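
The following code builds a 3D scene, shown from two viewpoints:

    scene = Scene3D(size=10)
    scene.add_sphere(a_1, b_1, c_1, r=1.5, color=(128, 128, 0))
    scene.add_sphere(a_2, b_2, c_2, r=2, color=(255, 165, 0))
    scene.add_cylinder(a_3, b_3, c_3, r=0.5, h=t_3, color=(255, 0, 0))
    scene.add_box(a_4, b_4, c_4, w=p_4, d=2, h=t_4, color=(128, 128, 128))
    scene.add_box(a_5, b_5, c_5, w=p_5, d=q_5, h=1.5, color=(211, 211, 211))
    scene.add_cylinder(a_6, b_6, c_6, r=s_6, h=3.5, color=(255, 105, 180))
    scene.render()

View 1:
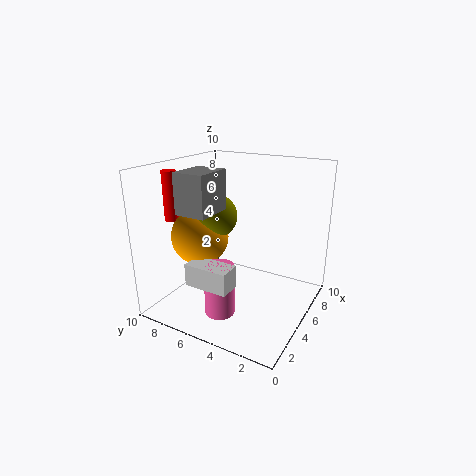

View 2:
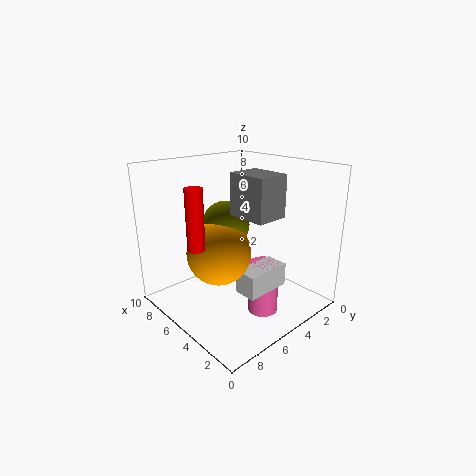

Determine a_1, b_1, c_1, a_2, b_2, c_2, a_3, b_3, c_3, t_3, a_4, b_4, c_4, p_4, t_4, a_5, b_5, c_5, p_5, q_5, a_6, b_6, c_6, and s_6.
a_1 = 4.5, b_1 = 6.5, c_1 = 6.5, a_2 = 4, b_2 = 7.5, c_2 = 5, a_3 = 3.5, b_3 = 9.5, c_3 = 6, t_3 = 3.5, a_4 = 1, b_4 = 5, c_4 = 7.5, p_4 = 2.5, t_4 = 2.5, a_5 = 1.5, b_5 = 4, c_5 = 2.5, p_5 = 1.5, q_5 = 3, a_6 = 2.5, b_6 = 5, c_6 = 0.5, s_6 = 1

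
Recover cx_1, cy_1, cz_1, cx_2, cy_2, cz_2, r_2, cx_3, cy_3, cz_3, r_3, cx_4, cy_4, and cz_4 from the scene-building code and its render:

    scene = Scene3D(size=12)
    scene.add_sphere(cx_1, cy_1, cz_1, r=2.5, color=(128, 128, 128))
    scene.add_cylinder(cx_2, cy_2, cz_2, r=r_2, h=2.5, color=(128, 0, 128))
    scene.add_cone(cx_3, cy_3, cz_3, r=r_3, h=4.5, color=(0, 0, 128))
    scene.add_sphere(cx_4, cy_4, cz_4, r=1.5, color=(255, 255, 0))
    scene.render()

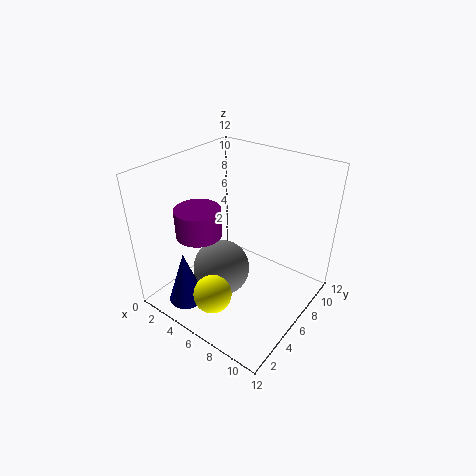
cx_1 = 4.5; cy_1 = 5.5; cz_1 = 2.5; cx_2 = 2.5; cy_2 = 5; cz_2 = 5.5; r_2 = 2; cx_3 = 3.5; cy_3 = 2; cz_3 = 1; r_3 = 1.5; cx_4 = 6.5; cy_4 = 2; cz_4 = 3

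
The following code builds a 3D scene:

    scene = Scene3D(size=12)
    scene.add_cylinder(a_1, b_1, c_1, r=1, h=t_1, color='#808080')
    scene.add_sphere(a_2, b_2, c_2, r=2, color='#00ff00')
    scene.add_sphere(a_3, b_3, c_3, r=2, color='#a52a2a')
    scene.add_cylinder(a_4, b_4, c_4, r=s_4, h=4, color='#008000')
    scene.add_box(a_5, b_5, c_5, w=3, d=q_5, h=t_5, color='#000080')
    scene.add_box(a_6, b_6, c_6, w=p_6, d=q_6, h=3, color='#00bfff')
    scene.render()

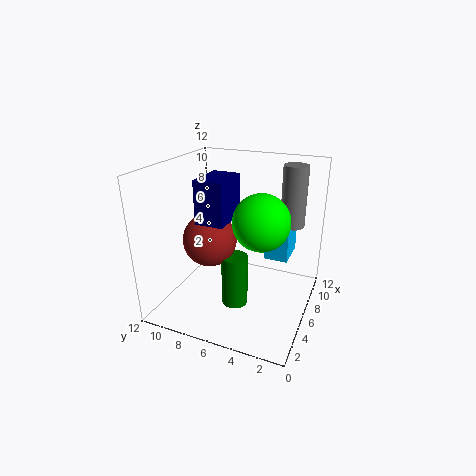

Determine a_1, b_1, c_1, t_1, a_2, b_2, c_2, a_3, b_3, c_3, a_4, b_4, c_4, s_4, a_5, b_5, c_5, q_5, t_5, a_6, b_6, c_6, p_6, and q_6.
a_1 = 8, b_1 = 2, c_1 = 7, t_1 = 5, a_2 = 3, b_2 = 3, c_2 = 9, a_3 = 3, b_3 = 7, c_3 = 7, a_4 = 3, b_4 = 5, c_4 = 2, s_4 = 1, a_5 = 1, b_5 = 5, c_5 = 9, q_5 = 2, t_5 = 3, a_6 = 7, b_6 = 2, c_6 = 4, p_6 = 3, q_6 = 2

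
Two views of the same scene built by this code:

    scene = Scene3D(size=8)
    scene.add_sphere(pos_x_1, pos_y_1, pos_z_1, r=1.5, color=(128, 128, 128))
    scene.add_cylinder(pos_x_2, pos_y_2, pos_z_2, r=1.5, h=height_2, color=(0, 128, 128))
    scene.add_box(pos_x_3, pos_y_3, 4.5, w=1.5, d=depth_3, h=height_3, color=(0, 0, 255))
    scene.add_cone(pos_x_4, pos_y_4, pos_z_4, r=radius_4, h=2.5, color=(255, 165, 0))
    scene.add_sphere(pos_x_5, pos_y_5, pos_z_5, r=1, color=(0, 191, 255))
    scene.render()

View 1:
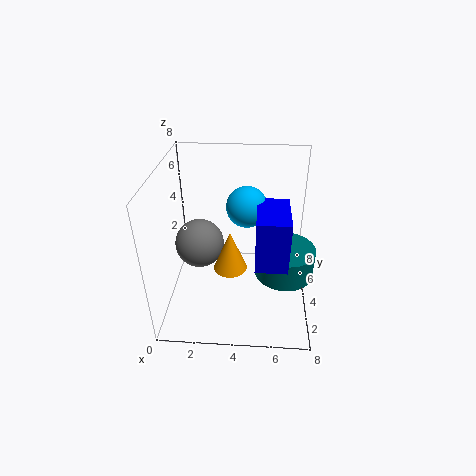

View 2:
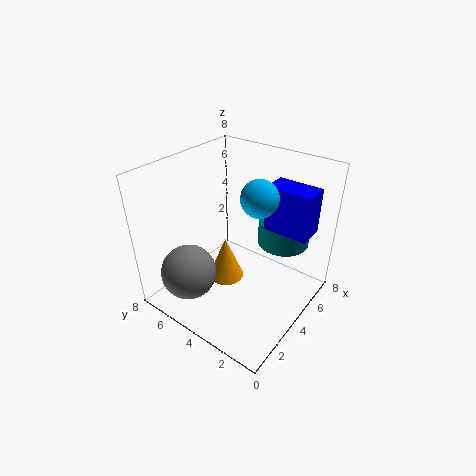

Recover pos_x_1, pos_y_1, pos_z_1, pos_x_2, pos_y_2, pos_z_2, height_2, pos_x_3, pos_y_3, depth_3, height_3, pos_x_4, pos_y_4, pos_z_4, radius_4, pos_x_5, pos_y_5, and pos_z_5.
pos_x_1 = 1.5; pos_y_1 = 5.5; pos_z_1 = 2.5; pos_x_2 = 6.5; pos_y_2 = 2.5; pos_z_2 = 3; height_2 = 1.5; pos_x_3 = 5; pos_y_3 = 0.5; depth_3 = 2.5; height_3 = 2.5; pos_x_4 = 3.5; pos_y_4 = 4.5; pos_z_4 = 1.5; radius_4 = 1; pos_x_5 = 4.5; pos_y_5 = 3; pos_z_5 = 6.5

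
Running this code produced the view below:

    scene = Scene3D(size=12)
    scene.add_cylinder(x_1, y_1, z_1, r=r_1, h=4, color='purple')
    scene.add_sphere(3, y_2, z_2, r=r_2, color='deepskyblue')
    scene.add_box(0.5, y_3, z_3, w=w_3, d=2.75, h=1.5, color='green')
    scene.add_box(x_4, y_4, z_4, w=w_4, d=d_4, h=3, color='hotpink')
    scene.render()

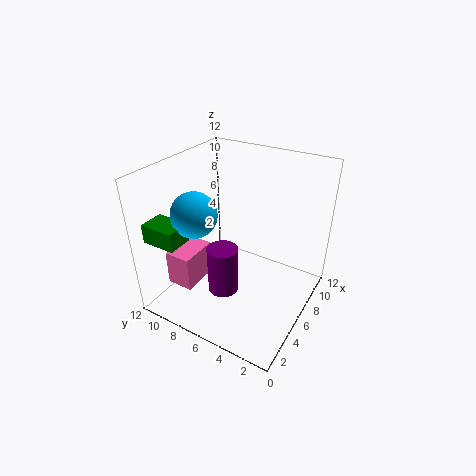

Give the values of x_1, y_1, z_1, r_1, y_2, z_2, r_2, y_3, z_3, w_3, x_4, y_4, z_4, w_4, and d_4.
x_1 = 4; y_1 = 6.25; z_1 = 2; r_1 = 1.25; y_2 = 8; z_2 = 9; r_2 = 1.75; y_3 = 8.25; z_3 = 7; w_3 = 2; x_4 = 2.25; y_4 = 8.5; z_4 = 2; w_4 = 3.25; d_4 = 2.25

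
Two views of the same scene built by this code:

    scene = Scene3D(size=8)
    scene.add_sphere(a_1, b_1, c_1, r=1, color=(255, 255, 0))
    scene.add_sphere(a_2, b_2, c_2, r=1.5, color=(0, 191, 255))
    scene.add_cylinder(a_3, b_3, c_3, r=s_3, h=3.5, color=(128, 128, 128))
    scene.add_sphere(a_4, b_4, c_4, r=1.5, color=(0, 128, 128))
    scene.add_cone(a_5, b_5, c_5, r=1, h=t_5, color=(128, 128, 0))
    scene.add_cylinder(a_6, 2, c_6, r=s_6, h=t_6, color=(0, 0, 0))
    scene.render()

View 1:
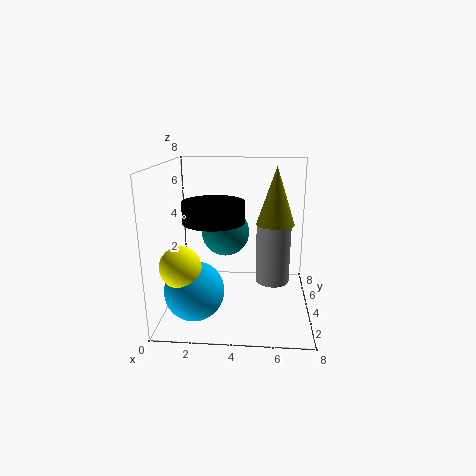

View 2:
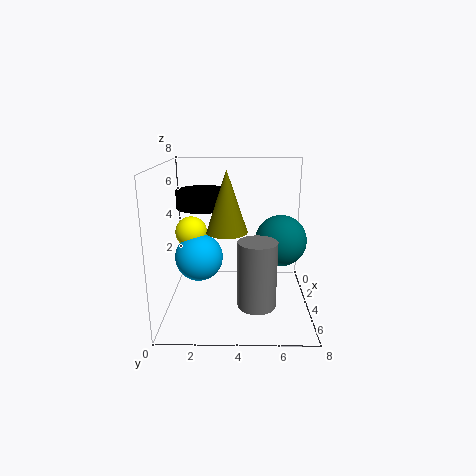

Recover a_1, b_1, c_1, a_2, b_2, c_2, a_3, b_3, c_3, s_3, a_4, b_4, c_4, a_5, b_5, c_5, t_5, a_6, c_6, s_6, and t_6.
a_1 = 1.5; b_1 = 1; c_1 = 3.5; a_2 = 2; b_2 = 1.5; c_2 = 2; a_3 = 6; b_3 = 5; c_3 = 1; s_3 = 1; a_4 = 3; b_4 = 6.5; c_4 = 3.5; a_5 = 6; b_5 = 3.5; c_5 = 5; t_5 = 3; a_6 = 3; c_6 = 5.5; s_6 = 1.5; t_6 = 1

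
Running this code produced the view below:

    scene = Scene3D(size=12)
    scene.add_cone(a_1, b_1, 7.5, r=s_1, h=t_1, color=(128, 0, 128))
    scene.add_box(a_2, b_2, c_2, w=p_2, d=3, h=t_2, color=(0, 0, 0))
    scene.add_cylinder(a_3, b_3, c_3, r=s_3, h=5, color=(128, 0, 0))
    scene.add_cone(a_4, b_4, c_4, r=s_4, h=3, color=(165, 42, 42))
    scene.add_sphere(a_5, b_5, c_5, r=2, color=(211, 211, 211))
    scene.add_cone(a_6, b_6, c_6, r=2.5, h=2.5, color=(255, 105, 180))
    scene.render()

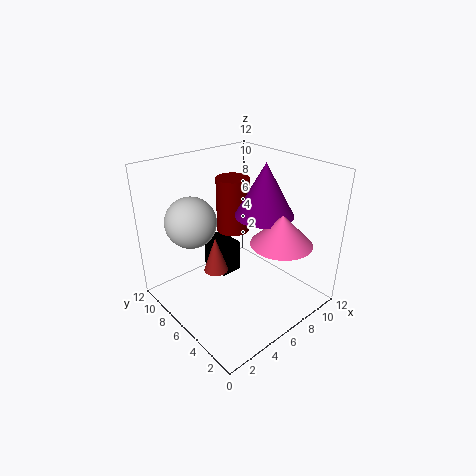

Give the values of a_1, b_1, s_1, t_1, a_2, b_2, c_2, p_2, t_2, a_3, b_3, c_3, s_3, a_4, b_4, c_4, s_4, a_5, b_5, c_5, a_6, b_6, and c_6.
a_1 = 8.5
b_1 = 5.5
s_1 = 2.5
t_1 = 4.5
a_2 = 6
b_2 = 8
c_2 = 1
p_2 = 2
t_2 = 3
a_3 = 8
b_3 = 9
c_3 = 5
s_3 = 1.5
a_4 = 4
b_4 = 6.5
c_4 = 3.5
s_4 = 1
a_5 = 2.5
b_5 = 7.5
c_5 = 8
a_6 = 8
b_6 = 3
c_6 = 6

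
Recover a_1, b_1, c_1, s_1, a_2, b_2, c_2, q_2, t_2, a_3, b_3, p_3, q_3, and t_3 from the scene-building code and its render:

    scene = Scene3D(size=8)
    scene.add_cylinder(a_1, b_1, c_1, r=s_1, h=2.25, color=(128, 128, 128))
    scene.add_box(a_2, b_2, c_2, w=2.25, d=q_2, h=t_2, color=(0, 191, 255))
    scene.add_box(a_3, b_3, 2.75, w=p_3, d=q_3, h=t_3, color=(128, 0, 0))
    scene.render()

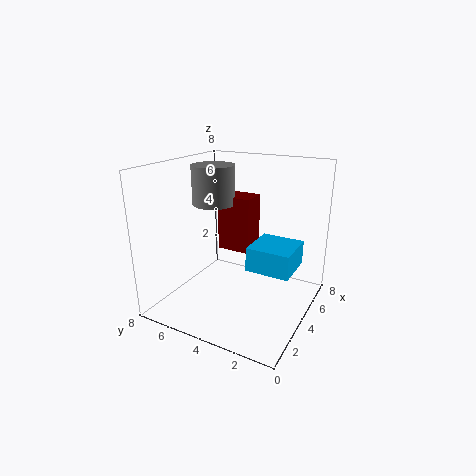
a_1 = 4.75, b_1 = 6, c_1 = 5.5, s_1 = 1.25, a_2 = 2.5, b_2 = 0.5, c_2 = 3, q_2 = 2.25, t_2 = 1.25, a_3 = 4.75, b_3 = 3.75, p_3 = 1.5, q_3 = 2, t_3 = 3.25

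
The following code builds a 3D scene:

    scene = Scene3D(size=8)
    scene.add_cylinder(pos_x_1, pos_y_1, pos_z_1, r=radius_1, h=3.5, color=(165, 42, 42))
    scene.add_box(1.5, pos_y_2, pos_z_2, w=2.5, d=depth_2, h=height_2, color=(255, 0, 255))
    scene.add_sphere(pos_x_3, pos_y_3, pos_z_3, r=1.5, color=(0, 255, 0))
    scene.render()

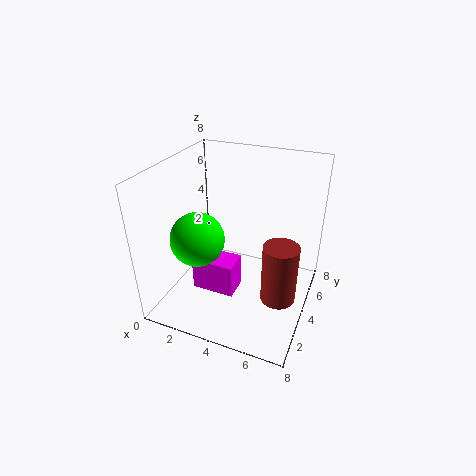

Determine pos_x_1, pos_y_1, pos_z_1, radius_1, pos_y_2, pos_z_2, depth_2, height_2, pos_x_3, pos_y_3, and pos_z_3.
pos_x_1 = 6.5, pos_y_1 = 4, pos_z_1 = 0.5, radius_1 = 1, pos_y_2 = 3, pos_z_2 = 0.5, depth_2 = 1.5, height_2 = 2, pos_x_3 = 2, pos_y_3 = 3, pos_z_3 = 4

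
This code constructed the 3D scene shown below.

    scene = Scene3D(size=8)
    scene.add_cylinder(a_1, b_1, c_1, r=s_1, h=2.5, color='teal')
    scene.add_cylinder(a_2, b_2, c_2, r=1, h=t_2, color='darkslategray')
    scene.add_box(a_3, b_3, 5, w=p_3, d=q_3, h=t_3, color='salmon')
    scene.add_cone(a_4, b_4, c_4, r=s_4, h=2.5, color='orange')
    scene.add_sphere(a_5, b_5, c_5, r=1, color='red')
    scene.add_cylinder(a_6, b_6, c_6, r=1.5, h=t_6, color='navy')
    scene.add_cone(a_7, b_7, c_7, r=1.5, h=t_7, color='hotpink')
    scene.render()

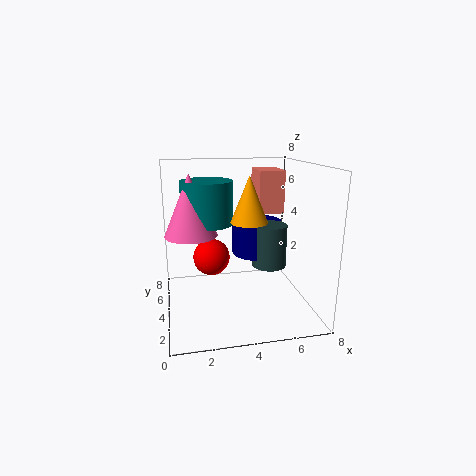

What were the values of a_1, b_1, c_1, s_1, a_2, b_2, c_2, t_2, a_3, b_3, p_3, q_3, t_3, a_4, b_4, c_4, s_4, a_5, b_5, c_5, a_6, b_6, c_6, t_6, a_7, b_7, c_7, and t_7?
a_1 = 2.5; b_1 = 5.5; c_1 = 4.5; s_1 = 1.5; a_2 = 6; b_2 = 4.5; c_2 = 2; t_2 = 2.5; a_3 = 5.5; b_3 = 5; p_3 = 1.5; q_3 = 2; t_3 = 2.5; a_4 = 4.5; b_4 = 3.5; c_4 = 5; s_4 = 1; a_5 = 2.5; b_5 = 4; c_5 = 3; a_6 = 5.5; b_6 = 5.5; c_6 = 2.5; t_6 = 2; a_7 = 1.5; b_7 = 5; c_7 = 4; t_7 = 3.5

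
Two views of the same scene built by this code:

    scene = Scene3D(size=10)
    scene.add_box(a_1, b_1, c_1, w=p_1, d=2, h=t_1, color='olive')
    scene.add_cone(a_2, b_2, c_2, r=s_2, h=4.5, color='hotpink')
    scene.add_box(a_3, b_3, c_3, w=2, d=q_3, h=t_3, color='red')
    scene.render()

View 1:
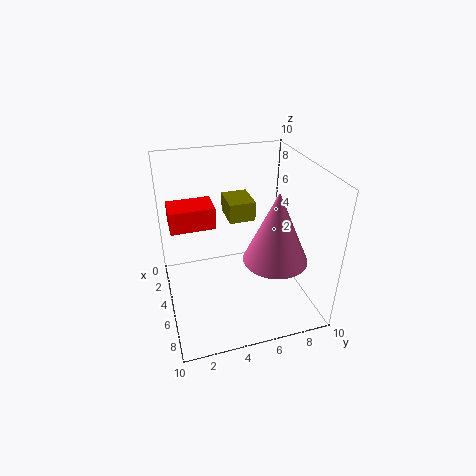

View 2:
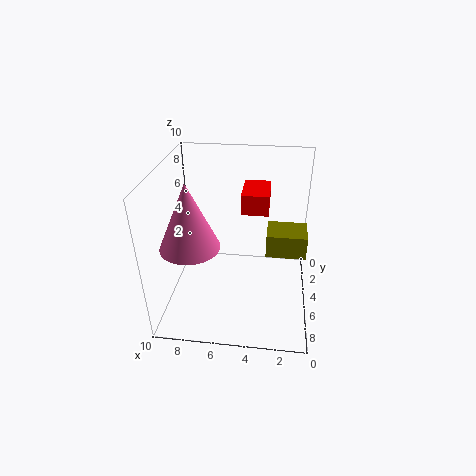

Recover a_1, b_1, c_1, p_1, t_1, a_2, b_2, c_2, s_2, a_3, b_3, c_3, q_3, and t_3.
a_1 = 0.5; b_1 = 5; c_1 = 5; p_1 = 2.5; t_1 = 1.5; a_2 = 8; b_2 = 6.5; c_2 = 5; s_2 = 2; a_3 = 3; b_3 = 0.5; c_3 = 6; q_3 = 3; t_3 = 1.5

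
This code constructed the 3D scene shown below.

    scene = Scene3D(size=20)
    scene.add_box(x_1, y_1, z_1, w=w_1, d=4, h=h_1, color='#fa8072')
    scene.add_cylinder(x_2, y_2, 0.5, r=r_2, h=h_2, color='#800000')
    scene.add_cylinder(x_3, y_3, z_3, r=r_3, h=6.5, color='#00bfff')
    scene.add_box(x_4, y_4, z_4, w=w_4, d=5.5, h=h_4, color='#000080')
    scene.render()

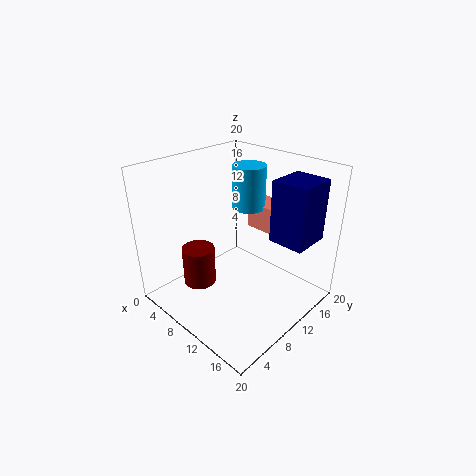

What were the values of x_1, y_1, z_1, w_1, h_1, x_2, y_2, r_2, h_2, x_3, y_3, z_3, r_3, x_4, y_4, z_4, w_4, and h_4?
x_1 = 6.5, y_1 = 16, z_1 = 8.5, w_1 = 5.5, h_1 = 4, x_2 = 3.5, y_2 = 8, r_2 = 2.5, h_2 = 6, x_3 = 7, y_3 = 15.5, z_3 = 12, r_3 = 2.5, x_4 = 13.5, y_4 = 12.5, z_4 = 10, w_4 = 5, h_4 = 8.5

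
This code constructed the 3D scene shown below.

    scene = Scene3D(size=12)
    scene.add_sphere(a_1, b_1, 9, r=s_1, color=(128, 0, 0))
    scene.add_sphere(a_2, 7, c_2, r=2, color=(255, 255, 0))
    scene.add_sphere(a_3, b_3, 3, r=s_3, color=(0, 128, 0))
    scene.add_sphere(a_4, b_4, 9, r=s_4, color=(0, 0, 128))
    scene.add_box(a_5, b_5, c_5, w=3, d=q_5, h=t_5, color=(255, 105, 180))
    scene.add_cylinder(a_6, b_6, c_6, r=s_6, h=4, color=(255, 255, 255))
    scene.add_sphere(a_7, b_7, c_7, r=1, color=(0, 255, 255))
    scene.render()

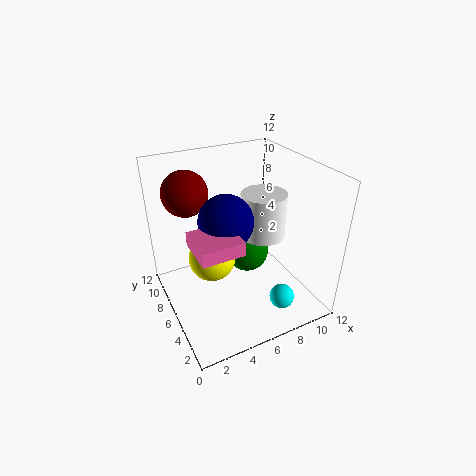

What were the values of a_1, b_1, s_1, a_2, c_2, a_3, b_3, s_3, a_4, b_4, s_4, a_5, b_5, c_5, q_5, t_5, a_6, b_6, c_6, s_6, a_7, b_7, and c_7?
a_1 = 3, b_1 = 10, s_1 = 2, a_2 = 4, c_2 = 4, a_3 = 8, b_3 = 8, s_3 = 2, a_4 = 4, b_4 = 4, s_4 = 2, a_5 = 1, b_5 = 1, c_5 = 8, q_5 = 3, t_5 = 1, a_6 = 9, b_6 = 7, c_6 = 5, s_6 = 2, a_7 = 8, b_7 = 2, c_7 = 2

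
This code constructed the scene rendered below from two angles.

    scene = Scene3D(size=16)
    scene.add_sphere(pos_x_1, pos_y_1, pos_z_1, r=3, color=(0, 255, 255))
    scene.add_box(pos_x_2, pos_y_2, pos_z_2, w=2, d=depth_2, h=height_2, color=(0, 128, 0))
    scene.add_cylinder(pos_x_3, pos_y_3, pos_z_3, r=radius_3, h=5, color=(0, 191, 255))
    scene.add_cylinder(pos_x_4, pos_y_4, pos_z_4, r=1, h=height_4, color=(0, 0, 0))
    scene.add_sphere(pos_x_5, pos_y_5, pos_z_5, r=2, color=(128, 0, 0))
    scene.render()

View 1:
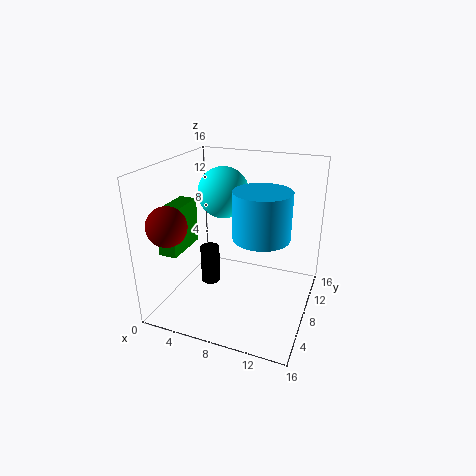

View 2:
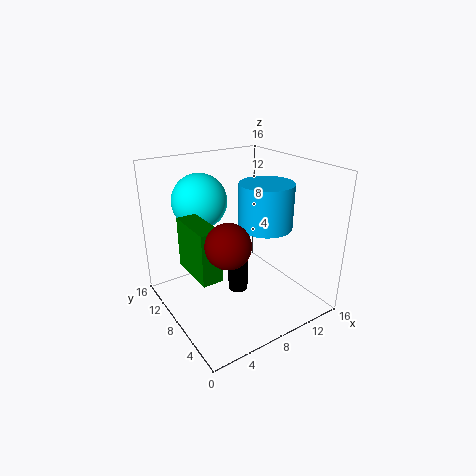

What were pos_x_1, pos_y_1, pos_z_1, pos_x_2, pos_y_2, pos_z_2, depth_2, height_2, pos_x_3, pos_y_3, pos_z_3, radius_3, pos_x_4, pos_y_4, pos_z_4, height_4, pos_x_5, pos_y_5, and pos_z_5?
pos_x_1 = 5, pos_y_1 = 11, pos_z_1 = 12, pos_x_2 = 1, pos_y_2 = 3, pos_z_2 = 7, depth_2 = 5, height_2 = 5, pos_x_3 = 11, pos_y_3 = 7, pos_z_3 = 9, radius_3 = 3, pos_x_4 = 6, pos_y_4 = 5, pos_z_4 = 4, height_4 = 4, pos_x_5 = 3, pos_y_5 = 2, pos_z_5 = 11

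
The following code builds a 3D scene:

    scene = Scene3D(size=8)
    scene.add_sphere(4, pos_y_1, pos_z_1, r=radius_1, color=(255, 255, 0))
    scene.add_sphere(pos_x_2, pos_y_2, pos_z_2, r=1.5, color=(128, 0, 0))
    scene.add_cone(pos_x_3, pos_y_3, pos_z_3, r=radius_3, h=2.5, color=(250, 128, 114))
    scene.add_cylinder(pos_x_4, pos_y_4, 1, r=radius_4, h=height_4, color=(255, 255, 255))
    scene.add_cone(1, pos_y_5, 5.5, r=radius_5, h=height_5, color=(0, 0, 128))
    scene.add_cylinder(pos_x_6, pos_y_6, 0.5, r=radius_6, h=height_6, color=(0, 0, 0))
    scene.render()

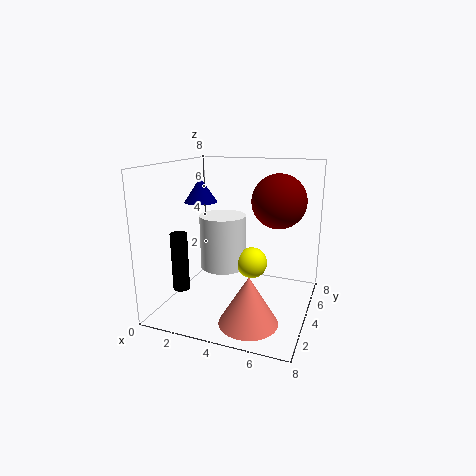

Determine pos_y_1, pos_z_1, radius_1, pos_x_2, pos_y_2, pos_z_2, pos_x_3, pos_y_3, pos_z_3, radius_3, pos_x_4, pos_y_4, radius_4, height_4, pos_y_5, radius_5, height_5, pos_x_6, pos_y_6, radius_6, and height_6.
pos_y_1 = 6.5; pos_z_1 = 1.5; radius_1 = 1; pos_x_2 = 6; pos_y_2 = 5; pos_z_2 = 6; pos_x_3 = 5.5; pos_y_3 = 1.5; pos_z_3 = 0.5; radius_3 = 1.5; pos_x_4 = 2; pos_y_4 = 6.5; radius_4 = 1.5; height_4 = 3.5; pos_y_5 = 5.5; radius_5 = 1; height_5 = 1.5; pos_x_6 = 0.5; pos_y_6 = 3.5; radius_6 = 0.5; height_6 = 3.5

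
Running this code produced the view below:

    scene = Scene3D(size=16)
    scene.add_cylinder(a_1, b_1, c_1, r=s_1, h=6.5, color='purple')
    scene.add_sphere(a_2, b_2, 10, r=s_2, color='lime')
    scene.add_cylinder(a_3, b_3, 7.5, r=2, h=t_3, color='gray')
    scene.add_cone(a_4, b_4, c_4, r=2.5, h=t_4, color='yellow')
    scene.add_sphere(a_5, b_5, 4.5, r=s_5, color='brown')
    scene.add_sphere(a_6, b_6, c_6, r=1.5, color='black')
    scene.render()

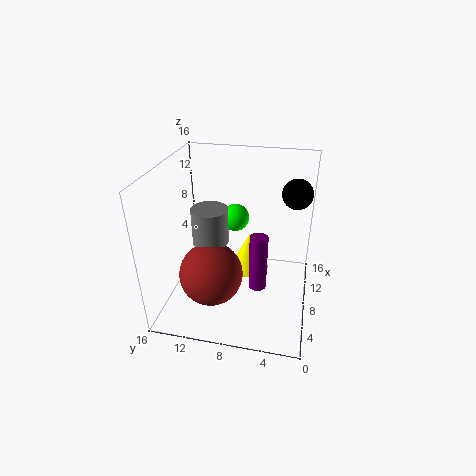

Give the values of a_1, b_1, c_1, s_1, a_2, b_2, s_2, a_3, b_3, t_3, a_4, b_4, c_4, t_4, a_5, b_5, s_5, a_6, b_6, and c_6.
a_1 = 7
b_1 = 5.5
c_1 = 2.5
s_1 = 1
a_2 = 9
b_2 = 8.5
s_2 = 1.5
a_3 = 7.5
b_3 = 11
t_3 = 4
a_4 = 12.5
b_4 = 7.5
c_4 = 1
t_4 = 5
a_5 = 5.5
b_5 = 10.5
s_5 = 3.5
a_6 = 7.5
b_6 = 2
c_6 = 14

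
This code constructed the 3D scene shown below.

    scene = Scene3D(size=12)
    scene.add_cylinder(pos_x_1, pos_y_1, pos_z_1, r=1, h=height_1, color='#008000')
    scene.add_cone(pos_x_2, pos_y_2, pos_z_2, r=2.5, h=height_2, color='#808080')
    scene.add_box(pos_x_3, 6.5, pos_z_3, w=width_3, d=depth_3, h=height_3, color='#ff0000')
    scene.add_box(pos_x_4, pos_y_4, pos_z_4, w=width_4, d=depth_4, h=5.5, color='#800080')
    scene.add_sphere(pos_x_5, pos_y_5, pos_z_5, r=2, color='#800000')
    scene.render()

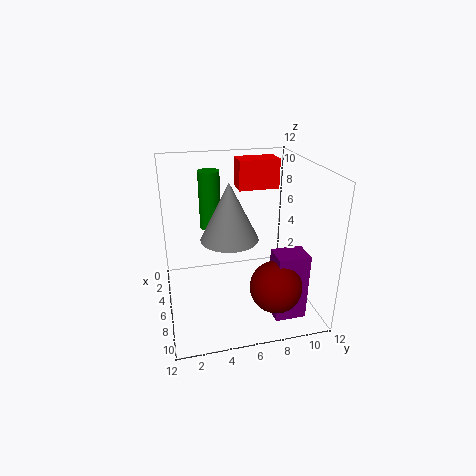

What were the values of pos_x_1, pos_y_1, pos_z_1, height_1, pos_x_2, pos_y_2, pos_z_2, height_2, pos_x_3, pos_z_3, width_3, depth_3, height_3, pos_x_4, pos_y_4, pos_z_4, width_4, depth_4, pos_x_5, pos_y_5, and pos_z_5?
pos_x_1 = 1
pos_y_1 = 4.5
pos_z_1 = 5
height_1 = 5.5
pos_x_2 = 5
pos_y_2 = 5.5
pos_z_2 = 5.5
height_2 = 5
pos_x_3 = 2.5
pos_z_3 = 9.5
width_3 = 2
depth_3 = 3.5
height_3 = 2.5
pos_x_4 = 8.5
pos_y_4 = 8
pos_z_4 = 0.5
width_4 = 2
depth_4 = 2.5
pos_x_5 = 10
pos_y_5 = 8
pos_z_5 = 3.5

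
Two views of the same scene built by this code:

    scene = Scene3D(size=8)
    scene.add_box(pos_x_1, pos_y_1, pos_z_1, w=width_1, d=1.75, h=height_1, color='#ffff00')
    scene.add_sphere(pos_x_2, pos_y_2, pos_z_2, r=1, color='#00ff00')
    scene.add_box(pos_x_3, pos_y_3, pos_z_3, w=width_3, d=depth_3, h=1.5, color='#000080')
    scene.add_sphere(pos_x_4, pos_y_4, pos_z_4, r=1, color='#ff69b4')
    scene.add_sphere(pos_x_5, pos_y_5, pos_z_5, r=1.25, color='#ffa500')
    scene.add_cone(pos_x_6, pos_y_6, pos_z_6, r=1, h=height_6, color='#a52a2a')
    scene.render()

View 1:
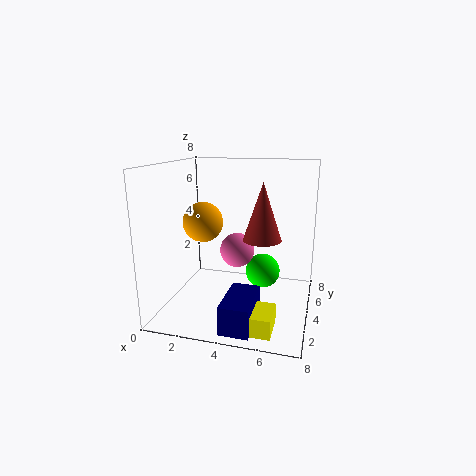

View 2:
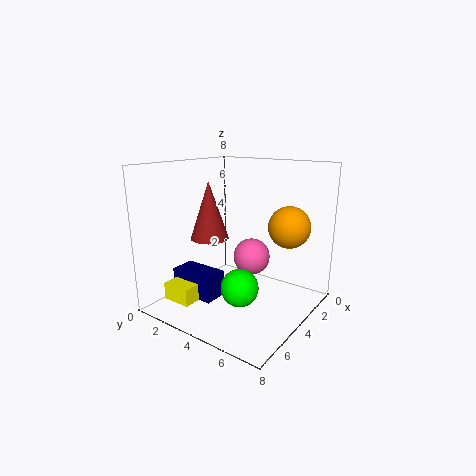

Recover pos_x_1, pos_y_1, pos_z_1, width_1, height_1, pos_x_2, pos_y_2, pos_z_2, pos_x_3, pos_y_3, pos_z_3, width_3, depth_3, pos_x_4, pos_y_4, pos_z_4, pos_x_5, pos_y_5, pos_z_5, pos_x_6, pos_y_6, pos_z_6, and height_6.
pos_x_1 = 5
pos_y_1 = 0.5
pos_z_1 = 0.25
width_1 = 1.5
height_1 = 1
pos_x_2 = 5.25
pos_y_2 = 5
pos_z_2 = 1.75
pos_x_3 = 4
pos_y_3 = 0.25
pos_z_3 = 0.25
width_3 = 1.5
depth_3 = 2.75
pos_x_4 = 3.75
pos_y_4 = 4.75
pos_z_4 = 3
pos_x_5 = 1.25
pos_y_5 = 5.75
pos_z_5 = 4.25
pos_x_6 = 5.5
pos_y_6 = 3.25
pos_z_6 = 4.25
height_6 = 3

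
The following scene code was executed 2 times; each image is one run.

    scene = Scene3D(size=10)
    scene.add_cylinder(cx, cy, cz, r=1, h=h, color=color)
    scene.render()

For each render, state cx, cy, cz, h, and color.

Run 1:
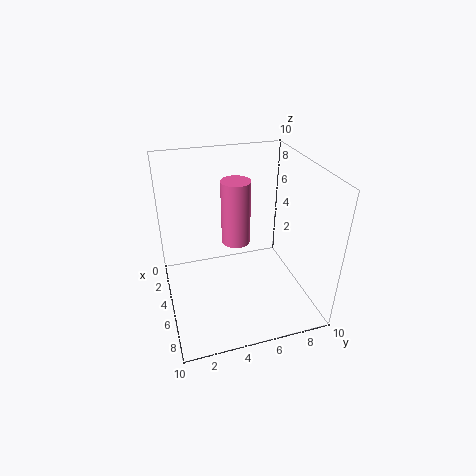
cx = 4.5; cy = 5; cz = 4.5; h = 4.5; color = 'hotpink'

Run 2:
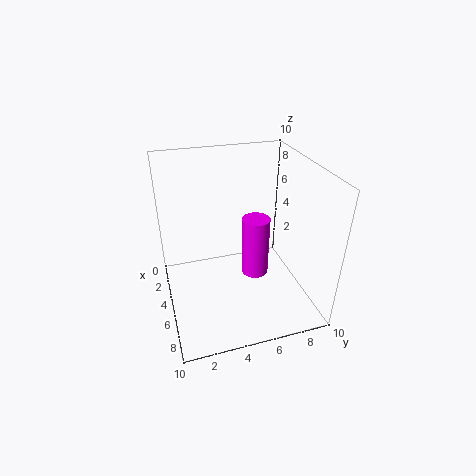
cx = 4.5; cy = 6.5; cz = 1.5; h = 4.5; color = 'magenta'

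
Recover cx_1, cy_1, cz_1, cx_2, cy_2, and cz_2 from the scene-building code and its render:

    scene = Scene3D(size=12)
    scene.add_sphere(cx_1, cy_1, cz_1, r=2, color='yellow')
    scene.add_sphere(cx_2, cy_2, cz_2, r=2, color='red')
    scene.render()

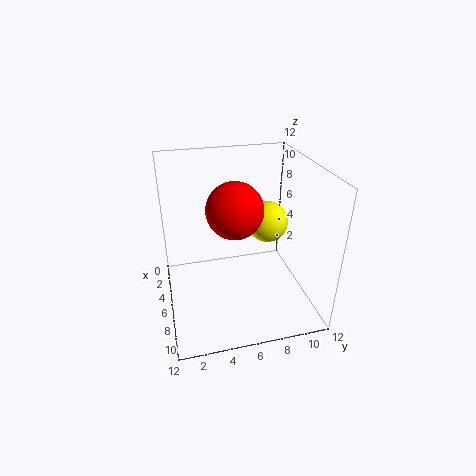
cx_1 = 2
cy_1 = 10
cz_1 = 5
cx_2 = 9
cy_2 = 5
cz_2 = 10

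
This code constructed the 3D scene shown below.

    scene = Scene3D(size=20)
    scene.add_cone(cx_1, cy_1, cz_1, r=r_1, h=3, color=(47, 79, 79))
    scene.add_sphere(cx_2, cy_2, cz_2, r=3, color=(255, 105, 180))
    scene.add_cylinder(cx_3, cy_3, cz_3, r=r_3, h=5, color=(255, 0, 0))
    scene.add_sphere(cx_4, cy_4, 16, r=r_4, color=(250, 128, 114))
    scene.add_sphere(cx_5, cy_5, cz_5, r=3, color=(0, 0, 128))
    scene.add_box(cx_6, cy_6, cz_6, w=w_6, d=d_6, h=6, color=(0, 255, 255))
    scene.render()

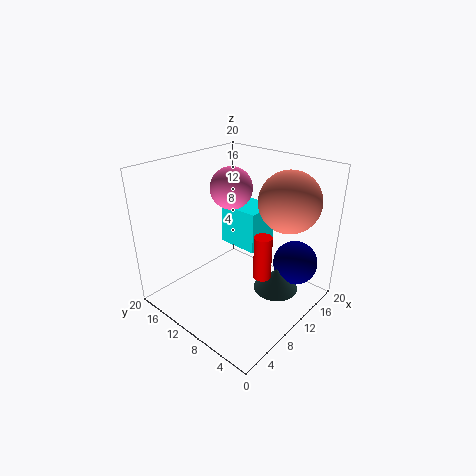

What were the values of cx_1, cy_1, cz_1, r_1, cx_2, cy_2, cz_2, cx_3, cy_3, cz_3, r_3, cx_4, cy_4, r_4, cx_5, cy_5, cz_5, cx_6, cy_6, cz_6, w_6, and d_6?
cx_1 = 11
cy_1 = 4
cz_1 = 4
r_1 = 3
cx_2 = 12
cy_2 = 13
cz_2 = 16
cx_3 = 5
cy_3 = 2
cz_3 = 10
r_3 = 1
cx_4 = 13
cy_4 = 4
r_4 = 4
cx_5 = 14
cy_5 = 3
cz_5 = 7
cx_6 = 12
cy_6 = 9
cz_6 = 7
w_6 = 5
d_6 = 6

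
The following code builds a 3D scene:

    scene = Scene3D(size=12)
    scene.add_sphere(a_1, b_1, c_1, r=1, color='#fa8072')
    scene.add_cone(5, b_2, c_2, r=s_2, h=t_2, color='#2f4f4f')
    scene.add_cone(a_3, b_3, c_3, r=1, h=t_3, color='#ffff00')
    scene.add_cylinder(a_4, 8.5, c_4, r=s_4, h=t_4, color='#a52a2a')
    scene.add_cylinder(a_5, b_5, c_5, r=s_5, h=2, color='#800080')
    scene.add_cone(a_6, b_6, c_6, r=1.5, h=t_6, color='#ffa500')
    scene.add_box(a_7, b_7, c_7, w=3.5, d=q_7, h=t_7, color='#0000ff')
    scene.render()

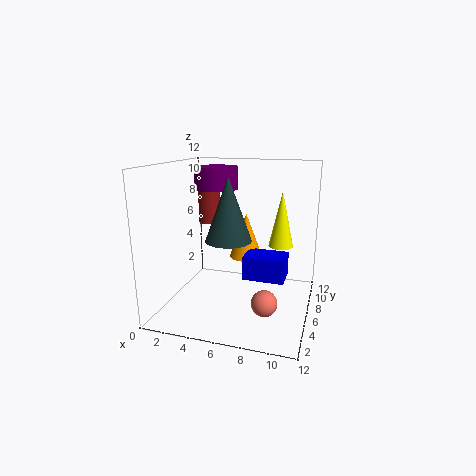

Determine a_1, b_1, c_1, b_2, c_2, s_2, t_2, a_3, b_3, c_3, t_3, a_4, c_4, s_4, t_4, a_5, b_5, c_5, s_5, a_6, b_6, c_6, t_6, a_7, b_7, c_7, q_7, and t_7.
a_1 = 9
b_1 = 3
c_1 = 2
b_2 = 6.5
c_2 = 5.5
s_2 = 2
t_2 = 5.5
a_3 = 9.5
b_3 = 6.5
c_3 = 5.5
t_3 = 4.5
a_4 = 2.5
c_4 = 6.5
s_4 = 1
t_4 = 4.5
a_5 = 3
b_5 = 9
c_5 = 9.5
s_5 = 2
a_6 = 6
b_6 = 8.5
c_6 = 3.5
t_6 = 4
a_7 = 6.5
b_7 = 5.5
c_7 = 2.5
q_7 = 2.5
t_7 = 2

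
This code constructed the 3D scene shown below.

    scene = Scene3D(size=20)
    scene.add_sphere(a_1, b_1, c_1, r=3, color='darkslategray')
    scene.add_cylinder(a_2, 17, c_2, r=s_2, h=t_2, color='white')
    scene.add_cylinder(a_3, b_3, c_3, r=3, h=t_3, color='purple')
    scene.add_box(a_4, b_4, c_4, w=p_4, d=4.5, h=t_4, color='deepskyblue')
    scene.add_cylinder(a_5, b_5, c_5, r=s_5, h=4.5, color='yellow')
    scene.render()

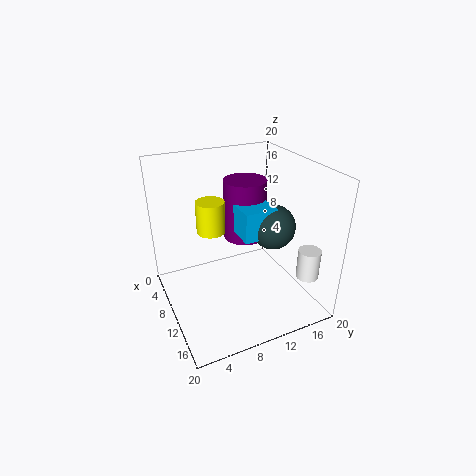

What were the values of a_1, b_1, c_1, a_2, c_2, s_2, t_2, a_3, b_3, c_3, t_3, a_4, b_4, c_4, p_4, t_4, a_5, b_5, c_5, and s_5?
a_1 = 12.5; b_1 = 14; c_1 = 12; a_2 = 17; c_2 = 6; s_2 = 1.5; t_2 = 4; a_3 = 8; b_3 = 12; c_3 = 9; t_3 = 8.5; a_4 = 7.5; b_4 = 9.5; c_4 = 11; p_4 = 6; t_4 = 4; a_5 = 7.5; b_5 = 7; c_5 = 10.5; s_5 = 2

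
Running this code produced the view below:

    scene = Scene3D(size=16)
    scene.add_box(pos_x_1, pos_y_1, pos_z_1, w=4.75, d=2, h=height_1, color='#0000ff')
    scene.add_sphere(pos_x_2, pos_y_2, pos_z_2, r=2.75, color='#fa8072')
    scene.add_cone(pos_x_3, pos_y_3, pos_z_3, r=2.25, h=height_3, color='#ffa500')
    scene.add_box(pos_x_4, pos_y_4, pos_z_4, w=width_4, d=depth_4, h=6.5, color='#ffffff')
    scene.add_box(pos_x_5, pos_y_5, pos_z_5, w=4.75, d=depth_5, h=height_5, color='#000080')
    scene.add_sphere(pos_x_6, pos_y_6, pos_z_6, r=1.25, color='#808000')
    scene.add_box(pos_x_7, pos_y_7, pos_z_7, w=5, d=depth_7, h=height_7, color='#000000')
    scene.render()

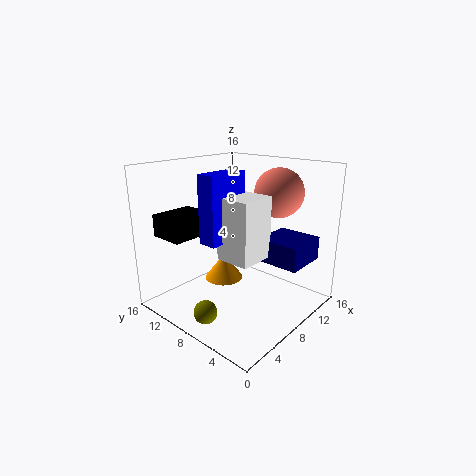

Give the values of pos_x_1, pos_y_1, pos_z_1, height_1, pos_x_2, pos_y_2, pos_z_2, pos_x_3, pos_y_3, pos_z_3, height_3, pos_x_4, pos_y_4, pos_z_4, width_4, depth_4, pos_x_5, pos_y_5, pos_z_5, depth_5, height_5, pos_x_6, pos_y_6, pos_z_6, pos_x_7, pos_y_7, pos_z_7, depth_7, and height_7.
pos_x_1 = 3.25
pos_y_1 = 7
pos_z_1 = 8.5
height_1 = 7
pos_x_2 = 12
pos_y_2 = 5.5
pos_z_2 = 12.75
pos_x_3 = 8.25
pos_y_3 = 10.5
pos_z_3 = 2.25
height_3 = 3
pos_x_4 = 4.5
pos_y_4 = 4
pos_z_4 = 6.75
width_4 = 4
depth_4 = 3.75
pos_x_5 = 8.25
pos_y_5 = 0.75
pos_z_5 = 6
depth_5 = 4.75
height_5 = 2.5
pos_x_6 = 2.5
pos_y_6 = 7.75
pos_z_6 = 1.25
pos_x_7 = 2.25
pos_y_7 = 11.5
pos_z_7 = 8
depth_7 = 4
height_7 = 2.5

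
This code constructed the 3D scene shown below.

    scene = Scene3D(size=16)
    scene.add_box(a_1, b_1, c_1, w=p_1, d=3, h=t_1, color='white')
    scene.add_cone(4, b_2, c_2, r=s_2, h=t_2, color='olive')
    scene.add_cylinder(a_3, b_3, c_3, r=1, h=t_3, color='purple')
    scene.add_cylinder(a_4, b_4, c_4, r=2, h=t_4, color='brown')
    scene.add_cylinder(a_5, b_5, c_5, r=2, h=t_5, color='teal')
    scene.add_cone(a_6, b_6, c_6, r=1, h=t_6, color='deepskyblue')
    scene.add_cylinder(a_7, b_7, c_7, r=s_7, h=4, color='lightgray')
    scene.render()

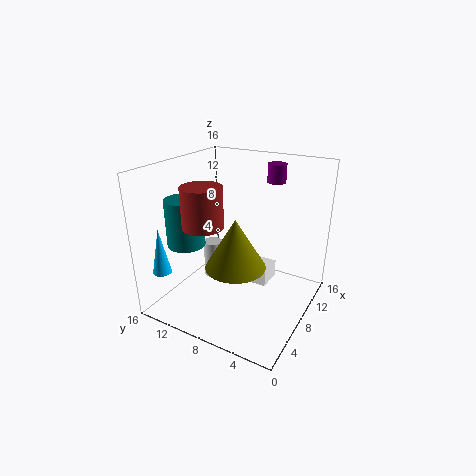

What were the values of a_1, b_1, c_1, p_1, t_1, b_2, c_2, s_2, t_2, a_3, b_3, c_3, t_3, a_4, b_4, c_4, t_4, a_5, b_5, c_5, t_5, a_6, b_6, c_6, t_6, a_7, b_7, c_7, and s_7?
a_1 = 9, b_1 = 5, c_1 = 2, p_1 = 3, t_1 = 2, b_2 = 6, c_2 = 7, s_2 = 3, t_2 = 5, a_3 = 11, b_3 = 5, c_3 = 14, t_3 = 2, a_4 = 3, b_4 = 9, c_4 = 11, t_4 = 4, a_5 = 4, b_5 = 12, c_5 = 8, t_5 = 5, a_6 = 2, b_6 = 14, c_6 = 5, t_6 = 5, a_7 = 6, b_7 = 10, c_7 = 4, s_7 = 1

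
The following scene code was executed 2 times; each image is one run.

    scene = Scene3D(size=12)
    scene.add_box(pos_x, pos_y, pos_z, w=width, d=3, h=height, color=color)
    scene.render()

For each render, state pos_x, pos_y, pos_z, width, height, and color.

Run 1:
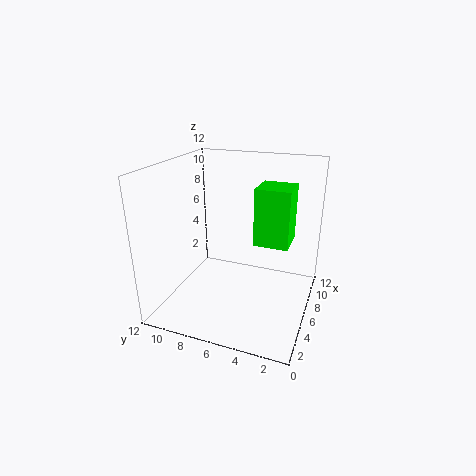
pos_x = 7, pos_y = 2, pos_z = 5, width = 3, height = 5, color = 'lime'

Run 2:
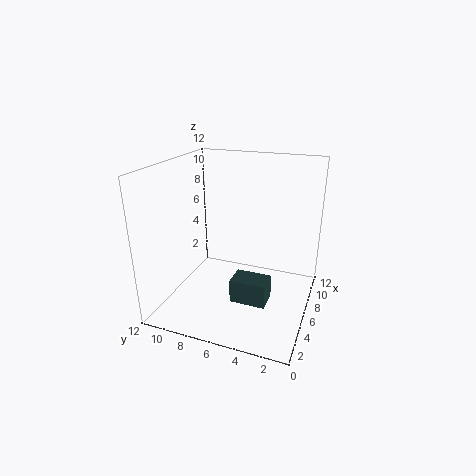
pos_x = 4, pos_y = 3, pos_z = 1, width = 2, height = 2, color = 'darkslategray'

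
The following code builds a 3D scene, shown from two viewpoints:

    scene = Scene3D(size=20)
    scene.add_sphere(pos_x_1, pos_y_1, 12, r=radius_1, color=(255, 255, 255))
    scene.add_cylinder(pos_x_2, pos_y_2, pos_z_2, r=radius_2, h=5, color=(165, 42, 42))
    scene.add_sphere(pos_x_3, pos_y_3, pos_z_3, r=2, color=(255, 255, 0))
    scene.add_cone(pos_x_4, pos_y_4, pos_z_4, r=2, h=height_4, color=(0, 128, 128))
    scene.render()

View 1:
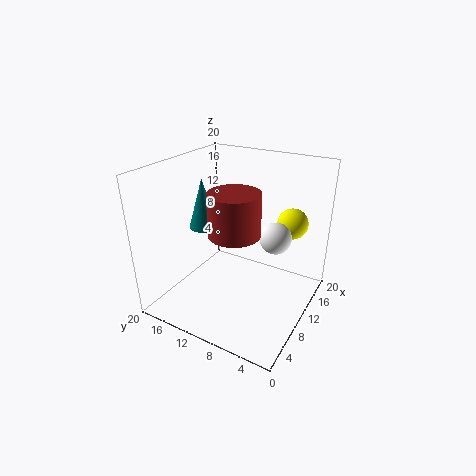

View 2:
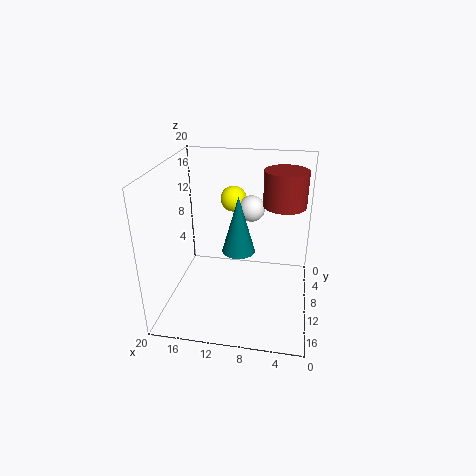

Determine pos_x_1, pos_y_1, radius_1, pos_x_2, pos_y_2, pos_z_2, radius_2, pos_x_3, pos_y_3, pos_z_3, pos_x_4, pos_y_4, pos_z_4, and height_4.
pos_x_1 = 9
pos_y_1 = 4
radius_1 = 2
pos_x_2 = 4
pos_y_2 = 7
pos_z_2 = 14
radius_2 = 3
pos_x_3 = 12
pos_y_3 = 3
pos_z_3 = 13
pos_x_4 = 9
pos_y_4 = 15
pos_z_4 = 11
height_4 = 7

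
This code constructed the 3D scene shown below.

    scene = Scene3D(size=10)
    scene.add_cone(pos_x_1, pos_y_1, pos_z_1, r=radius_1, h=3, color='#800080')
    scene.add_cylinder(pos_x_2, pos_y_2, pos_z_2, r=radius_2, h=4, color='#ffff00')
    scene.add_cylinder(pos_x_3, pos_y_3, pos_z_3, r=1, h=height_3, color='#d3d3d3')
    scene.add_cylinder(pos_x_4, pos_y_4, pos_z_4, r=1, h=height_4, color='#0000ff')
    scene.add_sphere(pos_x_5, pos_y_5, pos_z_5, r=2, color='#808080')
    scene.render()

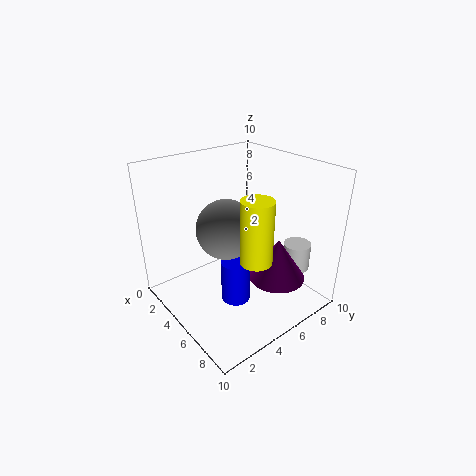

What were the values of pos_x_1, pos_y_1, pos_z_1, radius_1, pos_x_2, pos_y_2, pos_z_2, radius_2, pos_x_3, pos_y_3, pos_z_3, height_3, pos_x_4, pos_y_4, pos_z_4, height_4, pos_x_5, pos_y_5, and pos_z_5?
pos_x_1 = 7, pos_y_1 = 7, pos_z_1 = 2, radius_1 = 2, pos_x_2 = 8, pos_y_2 = 4, pos_z_2 = 5, radius_2 = 1, pos_x_3 = 7, pos_y_3 = 9, pos_z_3 = 2, height_3 = 2, pos_x_4 = 6, pos_y_4 = 4, pos_z_4 = 1, height_4 = 3, pos_x_5 = 5, pos_y_5 = 4, pos_z_5 = 6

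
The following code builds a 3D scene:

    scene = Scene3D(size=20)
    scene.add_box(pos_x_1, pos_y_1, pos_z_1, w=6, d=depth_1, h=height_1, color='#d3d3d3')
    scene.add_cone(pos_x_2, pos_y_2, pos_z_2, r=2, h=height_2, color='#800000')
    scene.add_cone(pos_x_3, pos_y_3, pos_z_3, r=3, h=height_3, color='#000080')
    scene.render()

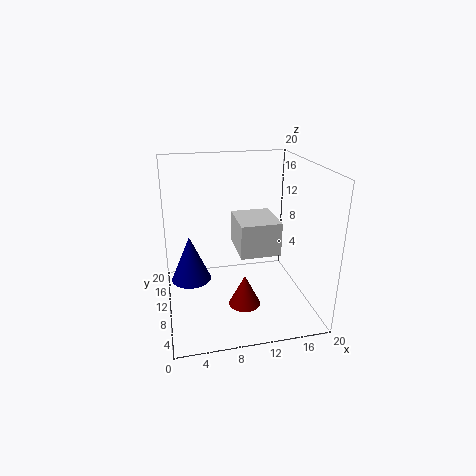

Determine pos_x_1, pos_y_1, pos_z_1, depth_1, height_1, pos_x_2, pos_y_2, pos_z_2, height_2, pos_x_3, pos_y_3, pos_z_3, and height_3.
pos_x_1 = 10.5
pos_y_1 = 10
pos_z_1 = 6.5
depth_1 = 7
height_1 = 5
pos_x_2 = 9.5
pos_y_2 = 4
pos_z_2 = 3.5
height_2 = 4
pos_x_3 = 3.5
pos_y_3 = 14
pos_z_3 = 2
height_3 = 7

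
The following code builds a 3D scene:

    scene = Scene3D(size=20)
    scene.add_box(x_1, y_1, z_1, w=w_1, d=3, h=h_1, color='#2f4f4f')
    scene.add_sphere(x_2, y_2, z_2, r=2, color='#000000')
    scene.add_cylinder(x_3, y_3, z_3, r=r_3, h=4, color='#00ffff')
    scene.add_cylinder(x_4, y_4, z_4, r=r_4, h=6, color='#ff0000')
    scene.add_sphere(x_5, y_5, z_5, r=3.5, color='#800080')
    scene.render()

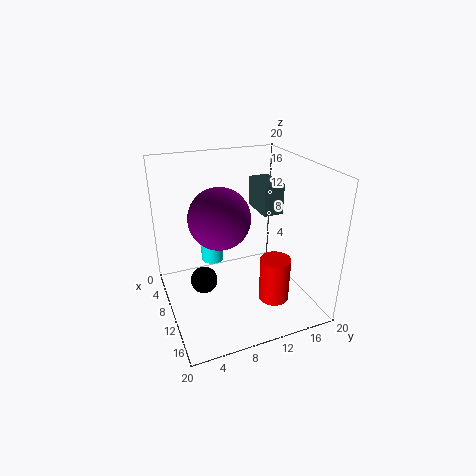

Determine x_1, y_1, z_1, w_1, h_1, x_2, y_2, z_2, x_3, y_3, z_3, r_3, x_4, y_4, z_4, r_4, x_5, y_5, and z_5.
x_1 = 3.5; y_1 = 14.5; z_1 = 12; w_1 = 5.5; h_1 = 4.5; x_2 = 7.5; y_2 = 5.5; z_2 = 2.5; x_3 = 9; y_3 = 6.5; z_3 = 7; r_3 = 1.5; x_4 = 15.5; y_4 = 13; z_4 = 3; r_4 = 2; x_5 = 15.5; y_5 = 5.5; z_5 = 16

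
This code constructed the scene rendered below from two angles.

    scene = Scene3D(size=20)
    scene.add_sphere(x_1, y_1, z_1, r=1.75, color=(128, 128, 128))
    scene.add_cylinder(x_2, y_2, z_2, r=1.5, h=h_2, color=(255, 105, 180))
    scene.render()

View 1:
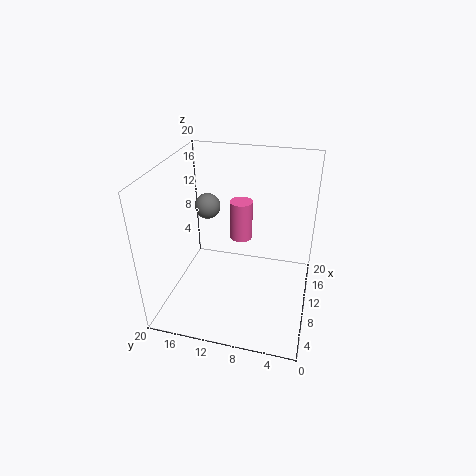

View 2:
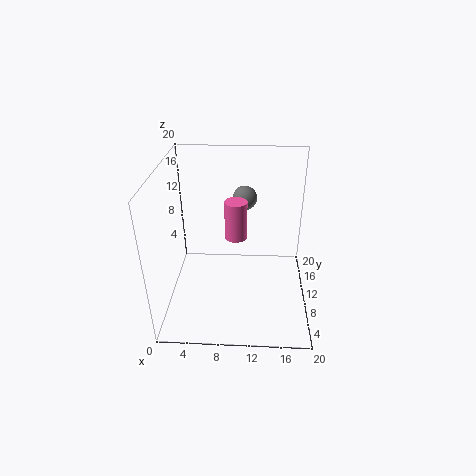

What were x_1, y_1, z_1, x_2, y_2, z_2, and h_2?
x_1 = 10.75
y_1 = 14.5
z_1 = 14
x_2 = 9.75
y_2 = 9.5
z_2 = 10.5
h_2 = 5.25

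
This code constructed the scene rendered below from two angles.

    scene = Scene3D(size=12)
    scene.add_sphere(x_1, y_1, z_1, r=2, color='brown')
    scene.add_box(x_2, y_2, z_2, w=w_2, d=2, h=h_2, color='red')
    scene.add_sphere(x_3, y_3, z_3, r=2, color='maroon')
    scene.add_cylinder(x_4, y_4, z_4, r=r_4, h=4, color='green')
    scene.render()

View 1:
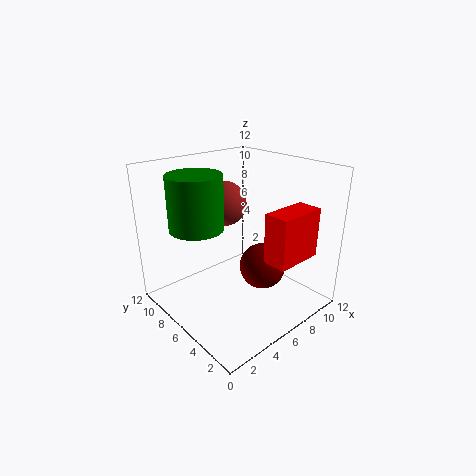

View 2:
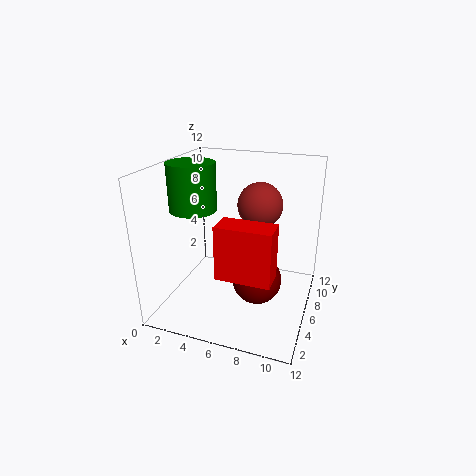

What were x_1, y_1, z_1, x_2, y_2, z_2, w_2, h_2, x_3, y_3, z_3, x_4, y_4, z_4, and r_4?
x_1 = 7, y_1 = 9, z_1 = 8, x_2 = 6, y_2 = 1, z_2 = 5, w_2 = 4, h_2 = 4, x_3 = 8, y_3 = 5, z_3 = 3, x_4 = 2, y_4 = 6, z_4 = 8, r_4 = 2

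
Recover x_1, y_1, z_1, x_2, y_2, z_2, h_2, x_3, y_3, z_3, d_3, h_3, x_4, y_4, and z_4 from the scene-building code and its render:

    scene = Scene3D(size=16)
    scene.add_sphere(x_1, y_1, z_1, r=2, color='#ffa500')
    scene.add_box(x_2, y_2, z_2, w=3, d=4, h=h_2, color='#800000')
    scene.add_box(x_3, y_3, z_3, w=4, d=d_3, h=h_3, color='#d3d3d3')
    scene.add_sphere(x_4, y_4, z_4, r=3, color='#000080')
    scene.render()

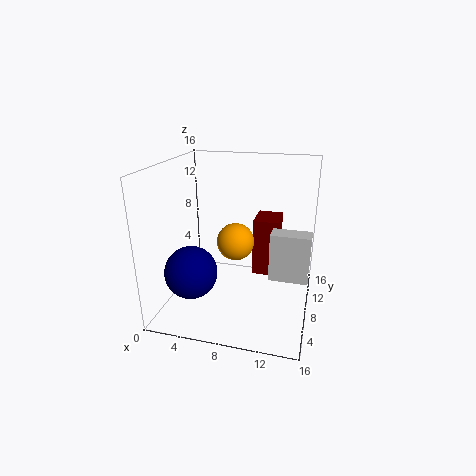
x_1 = 8; y_1 = 7; z_1 = 8; x_2 = 9; y_2 = 11; z_2 = 2; h_2 = 7; x_3 = 12; y_3 = 5; z_3 = 5; d_3 = 2; h_3 = 5; x_4 = 3; y_4 = 6; z_4 = 4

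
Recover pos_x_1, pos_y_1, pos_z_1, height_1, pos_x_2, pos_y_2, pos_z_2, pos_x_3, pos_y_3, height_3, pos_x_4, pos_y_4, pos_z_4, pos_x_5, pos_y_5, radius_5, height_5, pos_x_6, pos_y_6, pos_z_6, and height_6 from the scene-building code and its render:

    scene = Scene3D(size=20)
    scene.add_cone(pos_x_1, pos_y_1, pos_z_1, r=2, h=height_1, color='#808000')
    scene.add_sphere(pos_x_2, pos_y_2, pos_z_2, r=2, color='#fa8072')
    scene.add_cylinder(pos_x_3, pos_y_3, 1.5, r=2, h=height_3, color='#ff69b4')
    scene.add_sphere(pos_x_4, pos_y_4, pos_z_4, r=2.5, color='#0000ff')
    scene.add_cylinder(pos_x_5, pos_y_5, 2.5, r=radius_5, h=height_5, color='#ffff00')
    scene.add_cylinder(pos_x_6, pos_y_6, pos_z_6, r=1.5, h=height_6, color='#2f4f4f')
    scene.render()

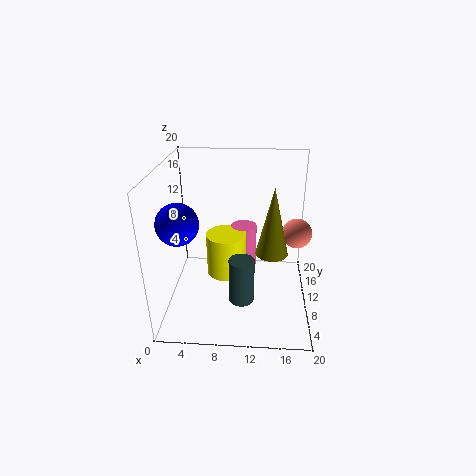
pos_x_1 = 14.5
pos_y_1 = 5.5
pos_z_1 = 10.5
height_1 = 8.5
pos_x_2 = 18
pos_y_2 = 10
pos_z_2 = 11
pos_x_3 = 10.5
pos_y_3 = 16
height_3 = 7.5
pos_x_4 = 3.5
pos_y_4 = 3.5
pos_z_4 = 15
pos_x_5 = 8
pos_y_5 = 13
radius_5 = 3
height_5 = 6.5
pos_x_6 = 11
pos_y_6 = 2
pos_z_6 = 6
height_6 = 5.5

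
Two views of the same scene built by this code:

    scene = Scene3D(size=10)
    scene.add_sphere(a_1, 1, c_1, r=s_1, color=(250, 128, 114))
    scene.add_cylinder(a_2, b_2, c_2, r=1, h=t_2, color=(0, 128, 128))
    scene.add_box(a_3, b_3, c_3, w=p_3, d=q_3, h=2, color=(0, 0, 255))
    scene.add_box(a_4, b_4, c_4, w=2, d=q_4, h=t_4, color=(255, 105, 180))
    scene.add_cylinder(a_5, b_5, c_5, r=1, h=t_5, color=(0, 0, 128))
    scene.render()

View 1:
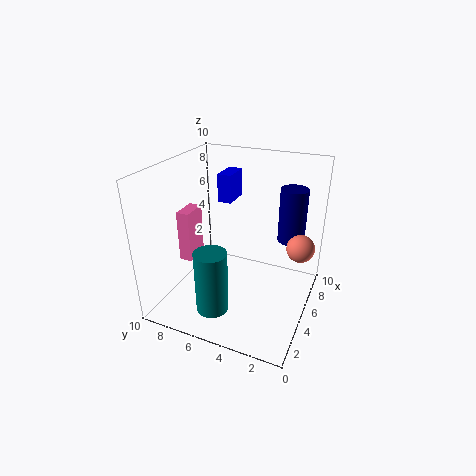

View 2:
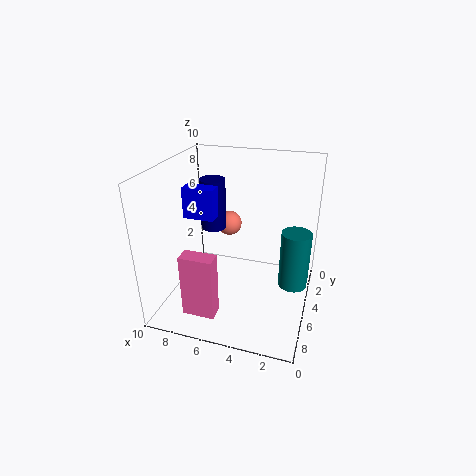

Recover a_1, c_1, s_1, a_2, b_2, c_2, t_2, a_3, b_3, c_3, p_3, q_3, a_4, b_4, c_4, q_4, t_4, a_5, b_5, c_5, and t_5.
a_1 = 7; c_1 = 4; s_1 = 1; a_2 = 1; b_2 = 5; c_2 = 2; t_2 = 4; a_3 = 6; b_3 = 6; c_3 = 7; p_3 = 2; q_3 = 1; a_4 = 5; b_4 = 9; c_4 = 2; q_4 = 1; t_4 = 4; a_5 = 8; b_5 = 2; c_5 = 4; t_5 = 4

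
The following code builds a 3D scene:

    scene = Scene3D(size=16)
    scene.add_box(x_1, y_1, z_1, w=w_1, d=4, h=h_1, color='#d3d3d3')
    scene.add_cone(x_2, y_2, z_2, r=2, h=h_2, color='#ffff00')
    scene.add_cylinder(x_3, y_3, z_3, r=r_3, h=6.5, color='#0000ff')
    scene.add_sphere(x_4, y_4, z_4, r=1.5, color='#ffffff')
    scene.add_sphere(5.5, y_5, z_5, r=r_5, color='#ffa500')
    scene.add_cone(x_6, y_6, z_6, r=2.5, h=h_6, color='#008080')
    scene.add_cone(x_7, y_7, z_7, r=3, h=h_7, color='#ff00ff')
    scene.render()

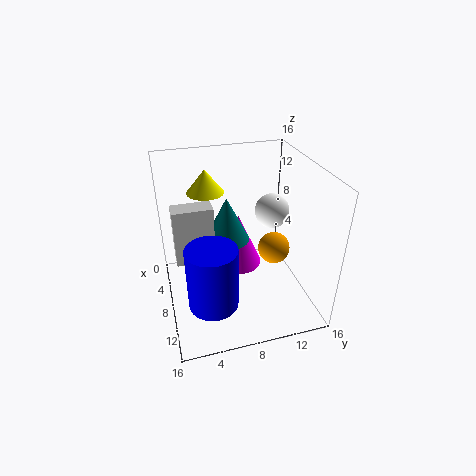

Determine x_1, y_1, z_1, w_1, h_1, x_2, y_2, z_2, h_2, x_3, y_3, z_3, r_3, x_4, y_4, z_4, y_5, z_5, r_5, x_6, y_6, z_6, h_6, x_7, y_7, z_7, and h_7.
x_1 = 8; y_1 = 1; z_1 = 7; w_1 = 2; h_1 = 6; x_2 = 6; y_2 = 5; z_2 = 13; h_2 = 2.5; x_3 = 13; y_3 = 4; z_3 = 4; r_3 = 2.5; x_4 = 13.5; y_4 = 9.5; z_4 = 14; y_5 = 13.5; z_5 = 4; r_5 = 2; x_6 = 7; y_6 = 7; z_6 = 7.5; h_6 = 5; x_7 = 3; y_7 = 9.5; z_7 = 1; h_7 = 7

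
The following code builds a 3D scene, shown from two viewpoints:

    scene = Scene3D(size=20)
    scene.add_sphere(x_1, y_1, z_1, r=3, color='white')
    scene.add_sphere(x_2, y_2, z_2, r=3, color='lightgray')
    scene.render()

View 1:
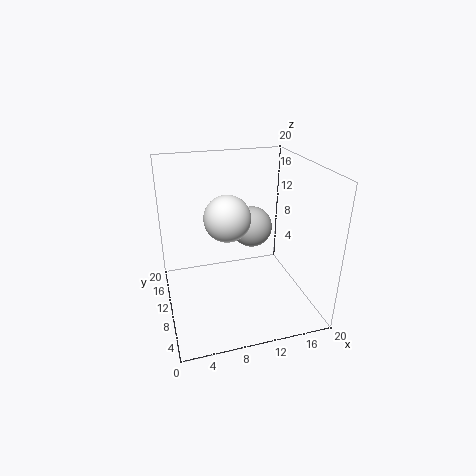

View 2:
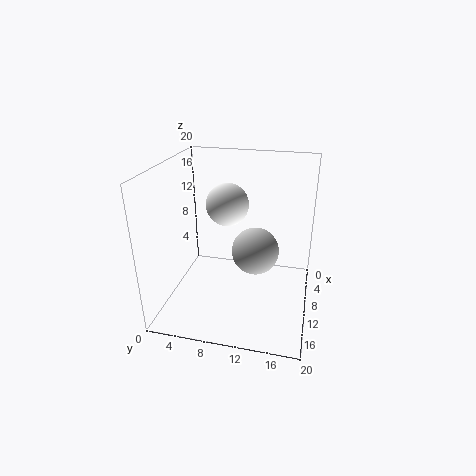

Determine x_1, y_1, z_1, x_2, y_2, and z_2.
x_1 = 8
y_1 = 8
z_1 = 14
x_2 = 13
y_2 = 13
z_2 = 10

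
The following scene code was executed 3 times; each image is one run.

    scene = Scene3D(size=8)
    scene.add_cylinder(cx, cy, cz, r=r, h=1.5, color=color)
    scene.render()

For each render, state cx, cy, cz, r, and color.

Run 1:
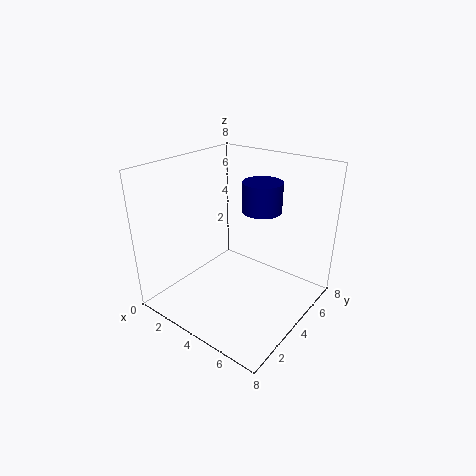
cx = 5.5; cy = 4; cz = 6; r = 1; color = 'navy'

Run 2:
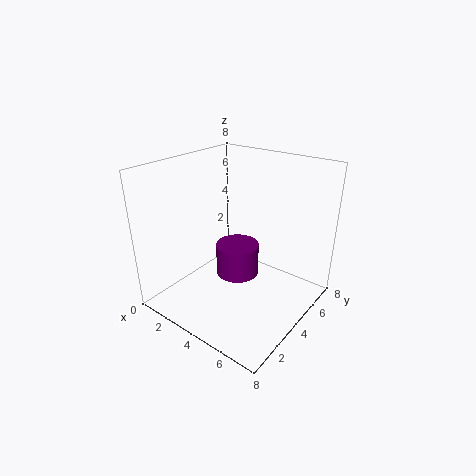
cx = 5.5; cy = 2; cz = 3.5; r = 1; color = 'purple'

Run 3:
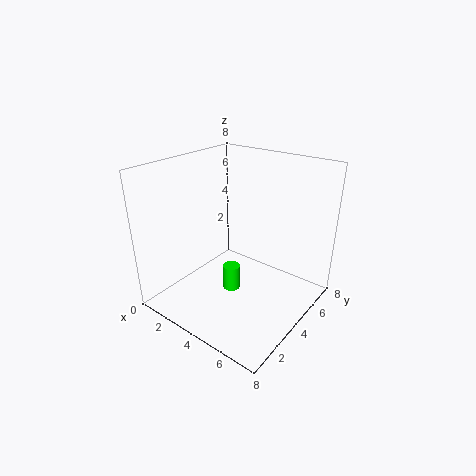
cx = 3.5; cy = 4; cz = 0.5; r = 0.5; color = 'lime'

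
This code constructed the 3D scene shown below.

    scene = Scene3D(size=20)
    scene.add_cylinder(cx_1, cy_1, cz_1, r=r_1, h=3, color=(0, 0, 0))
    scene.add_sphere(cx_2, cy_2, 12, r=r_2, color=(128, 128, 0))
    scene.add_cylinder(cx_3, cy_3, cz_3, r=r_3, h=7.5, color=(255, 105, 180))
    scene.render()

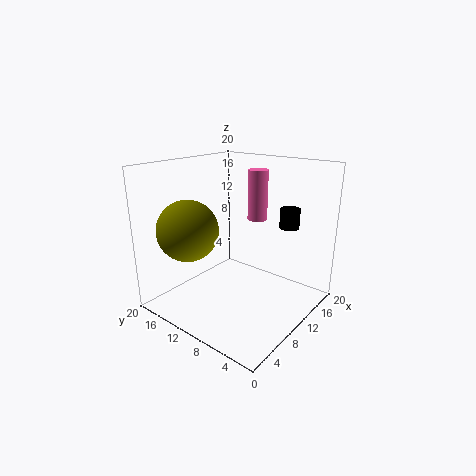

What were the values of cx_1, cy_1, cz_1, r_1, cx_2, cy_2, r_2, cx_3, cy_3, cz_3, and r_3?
cx_1 = 18
cy_1 = 6.5
cz_1 = 10
r_1 = 1.5
cx_2 = 4
cy_2 = 13.5
r_2 = 4
cx_3 = 16
cy_3 = 11
cz_3 = 11
r_3 = 1.5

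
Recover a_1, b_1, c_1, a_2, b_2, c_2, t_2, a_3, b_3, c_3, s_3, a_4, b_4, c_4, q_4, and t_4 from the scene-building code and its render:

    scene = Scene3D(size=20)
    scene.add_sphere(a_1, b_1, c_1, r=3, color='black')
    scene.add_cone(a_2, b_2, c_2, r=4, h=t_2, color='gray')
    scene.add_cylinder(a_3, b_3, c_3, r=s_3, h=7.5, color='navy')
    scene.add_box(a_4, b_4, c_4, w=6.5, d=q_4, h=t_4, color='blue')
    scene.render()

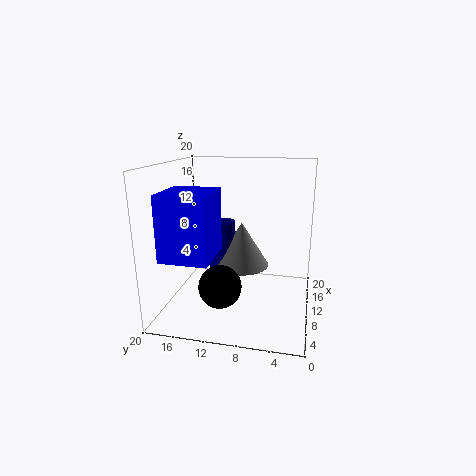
a_1 = 7.5
b_1 = 12
c_1 = 3.5
a_2 = 12.5
b_2 = 10
c_2 = 5
t_2 = 6.5
a_3 = 12.5
b_3 = 13
c_3 = 4
s_3 = 2
a_4 = 0.5
b_4 = 11.5
c_4 = 9.5
q_4 = 6
t_4 = 8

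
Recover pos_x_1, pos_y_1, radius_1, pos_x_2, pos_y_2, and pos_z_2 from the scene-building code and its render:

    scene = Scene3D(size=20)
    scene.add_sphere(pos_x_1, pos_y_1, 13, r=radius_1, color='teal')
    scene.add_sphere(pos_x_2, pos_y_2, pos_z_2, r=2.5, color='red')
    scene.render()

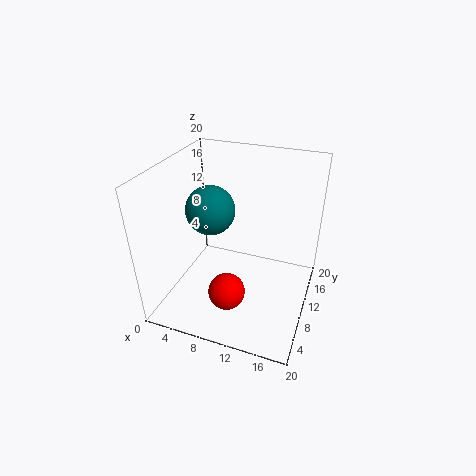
pos_x_1 = 5.5, pos_y_1 = 11, radius_1 = 3.5, pos_x_2 = 10, pos_y_2 = 5.5, pos_z_2 = 4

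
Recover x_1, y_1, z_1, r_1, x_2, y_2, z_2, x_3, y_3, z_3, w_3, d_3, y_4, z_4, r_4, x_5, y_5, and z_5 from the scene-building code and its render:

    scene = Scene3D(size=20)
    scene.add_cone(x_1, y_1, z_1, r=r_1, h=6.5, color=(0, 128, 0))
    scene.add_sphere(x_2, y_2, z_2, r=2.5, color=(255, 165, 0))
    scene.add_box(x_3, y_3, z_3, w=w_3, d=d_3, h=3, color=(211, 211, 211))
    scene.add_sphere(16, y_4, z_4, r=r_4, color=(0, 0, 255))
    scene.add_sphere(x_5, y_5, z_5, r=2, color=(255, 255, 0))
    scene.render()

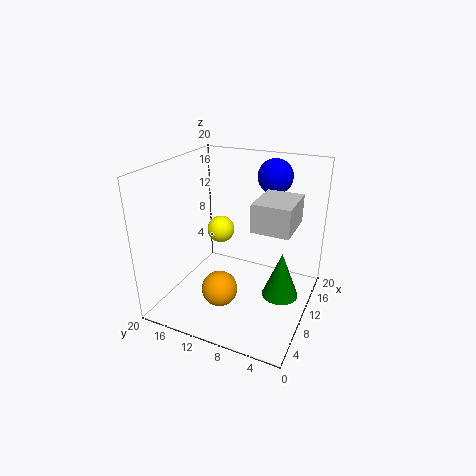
x_1 = 10
y_1 = 3.5
z_1 = 2.5
r_1 = 2.5
x_2 = 7
y_2 = 11.5
z_2 = 3
x_3 = 1
y_3 = 0.5
z_3 = 16
w_3 = 5
d_3 = 4
y_4 = 7
z_4 = 17.5
r_4 = 2.5
x_5 = 12.5
y_5 = 14
z_5 = 9.5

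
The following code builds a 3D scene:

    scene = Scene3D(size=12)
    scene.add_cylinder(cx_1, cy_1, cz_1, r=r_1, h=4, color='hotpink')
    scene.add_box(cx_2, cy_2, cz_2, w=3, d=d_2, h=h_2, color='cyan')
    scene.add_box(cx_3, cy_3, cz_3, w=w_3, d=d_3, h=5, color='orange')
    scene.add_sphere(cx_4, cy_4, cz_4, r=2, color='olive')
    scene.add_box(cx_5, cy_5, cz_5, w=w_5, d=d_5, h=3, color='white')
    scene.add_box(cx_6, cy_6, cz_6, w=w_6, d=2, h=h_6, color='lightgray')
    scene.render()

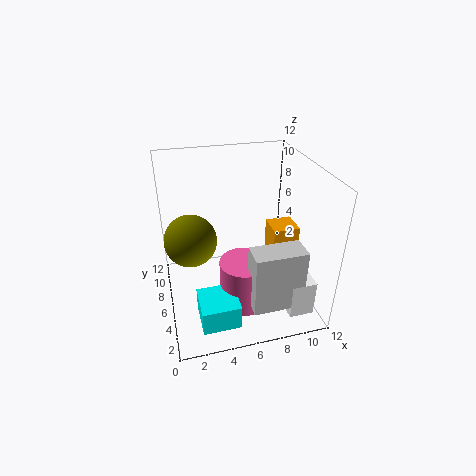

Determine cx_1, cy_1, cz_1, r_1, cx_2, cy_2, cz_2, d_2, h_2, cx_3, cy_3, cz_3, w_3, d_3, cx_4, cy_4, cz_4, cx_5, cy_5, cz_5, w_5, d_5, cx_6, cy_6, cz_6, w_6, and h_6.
cx_1 = 6
cy_1 = 4
cz_1 = 1
r_1 = 2
cx_2 = 2
cy_2 = 1
cz_2 = 1
d_2 = 3
h_2 = 2
cx_3 = 8
cy_3 = 3
cz_3 = 3
w_3 = 2
d_3 = 2
cx_4 = 2
cy_4 = 5
cz_4 = 7
cx_5 = 9
cy_5 = 1
cz_5 = 1
w_5 = 2
d_5 = 3
cx_6 = 6
cy_6 = 1
cz_6 = 2
w_6 = 4
h_6 = 5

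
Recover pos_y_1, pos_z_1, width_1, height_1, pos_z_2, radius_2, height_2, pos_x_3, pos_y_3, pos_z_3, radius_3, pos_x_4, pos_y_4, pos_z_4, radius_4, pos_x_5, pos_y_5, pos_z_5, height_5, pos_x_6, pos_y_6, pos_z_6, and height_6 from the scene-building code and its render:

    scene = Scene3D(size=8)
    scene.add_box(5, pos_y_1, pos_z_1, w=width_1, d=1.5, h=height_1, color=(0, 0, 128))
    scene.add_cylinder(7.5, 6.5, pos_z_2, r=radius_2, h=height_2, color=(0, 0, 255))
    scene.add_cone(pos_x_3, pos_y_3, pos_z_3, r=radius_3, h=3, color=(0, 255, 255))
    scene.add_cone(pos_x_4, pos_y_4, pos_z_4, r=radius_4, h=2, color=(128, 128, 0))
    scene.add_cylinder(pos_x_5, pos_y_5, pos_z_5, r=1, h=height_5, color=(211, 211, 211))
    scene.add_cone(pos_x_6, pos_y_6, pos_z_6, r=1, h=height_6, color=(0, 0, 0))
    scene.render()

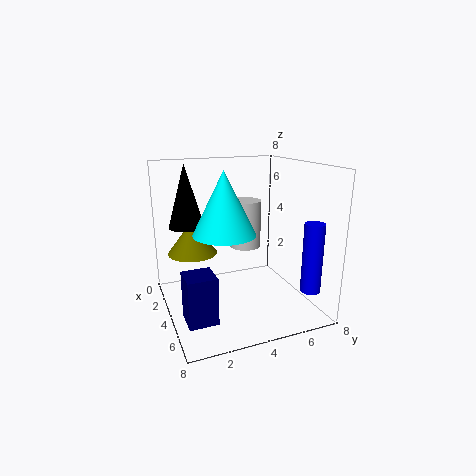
pos_y_1 = 0.5
pos_z_1 = 0.5
width_1 = 1.5
height_1 = 2.5
pos_z_2 = 2
radius_2 = 0.5
height_2 = 3.5
pos_x_3 = 6
pos_y_3 = 2.5
pos_z_3 = 5
radius_3 = 1.5
pos_x_4 = 1.5
pos_y_4 = 2
pos_z_4 = 2.5
radius_4 = 1.5
pos_x_5 = 1.5
pos_y_5 = 5.5
pos_z_5 = 2.5
height_5 = 3
pos_x_6 = 2.5
pos_y_6 = 1.5
pos_z_6 = 4.5
height_6 = 3.5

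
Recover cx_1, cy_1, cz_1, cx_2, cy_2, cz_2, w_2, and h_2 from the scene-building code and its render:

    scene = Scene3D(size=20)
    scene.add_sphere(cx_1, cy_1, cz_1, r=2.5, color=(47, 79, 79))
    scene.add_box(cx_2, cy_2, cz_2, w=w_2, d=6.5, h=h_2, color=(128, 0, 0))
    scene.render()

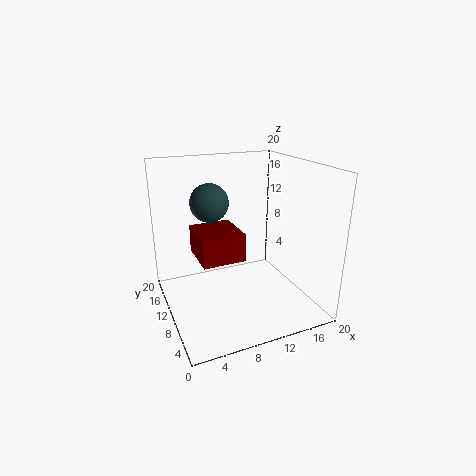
cx_1 = 6
cy_1 = 10
cz_1 = 15.5
cx_2 = 4.5
cy_2 = 8.5
cz_2 = 7
w_2 = 6
h_2 = 4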